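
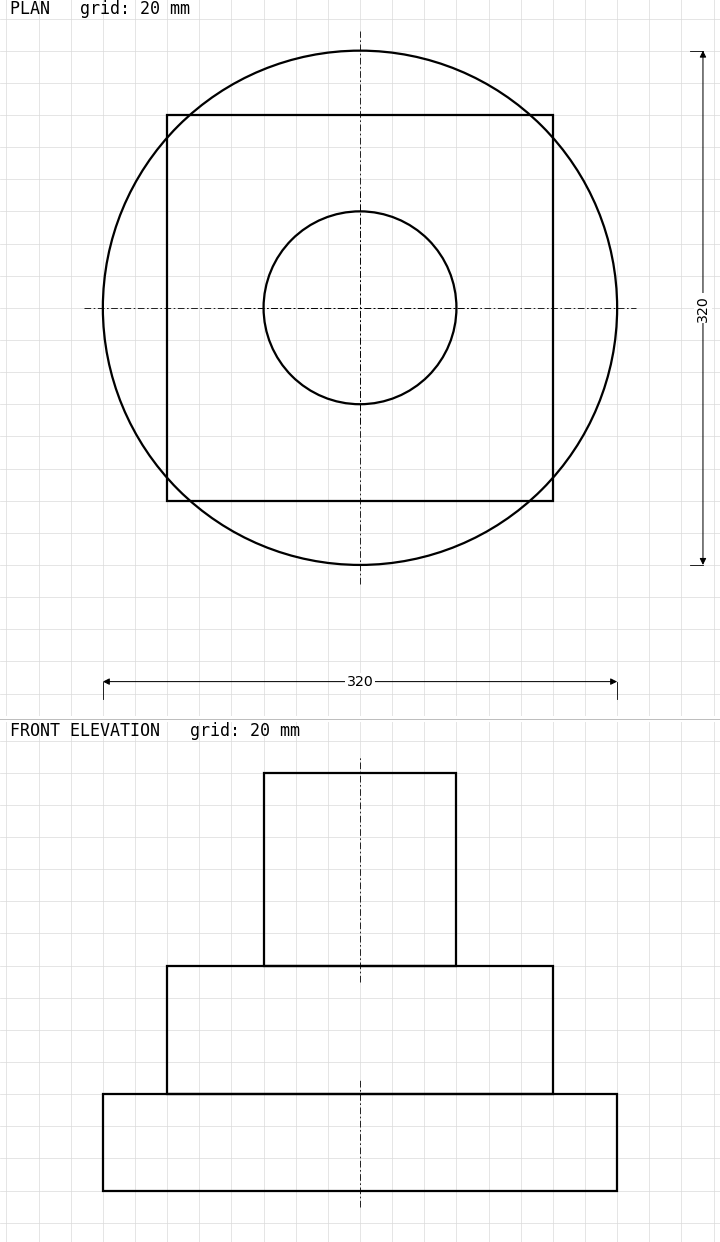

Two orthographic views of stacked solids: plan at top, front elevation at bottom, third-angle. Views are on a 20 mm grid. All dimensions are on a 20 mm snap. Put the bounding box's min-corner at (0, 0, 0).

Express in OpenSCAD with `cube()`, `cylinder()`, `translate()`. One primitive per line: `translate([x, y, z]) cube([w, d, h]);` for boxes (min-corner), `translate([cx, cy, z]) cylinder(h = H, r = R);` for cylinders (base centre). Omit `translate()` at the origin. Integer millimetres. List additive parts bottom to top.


translate([160, 160, 0]) cylinder(h = 60, r = 160);
translate([40, 40, 60]) cube([240, 240, 80]);
translate([160, 160, 140]) cylinder(h = 120, r = 60);


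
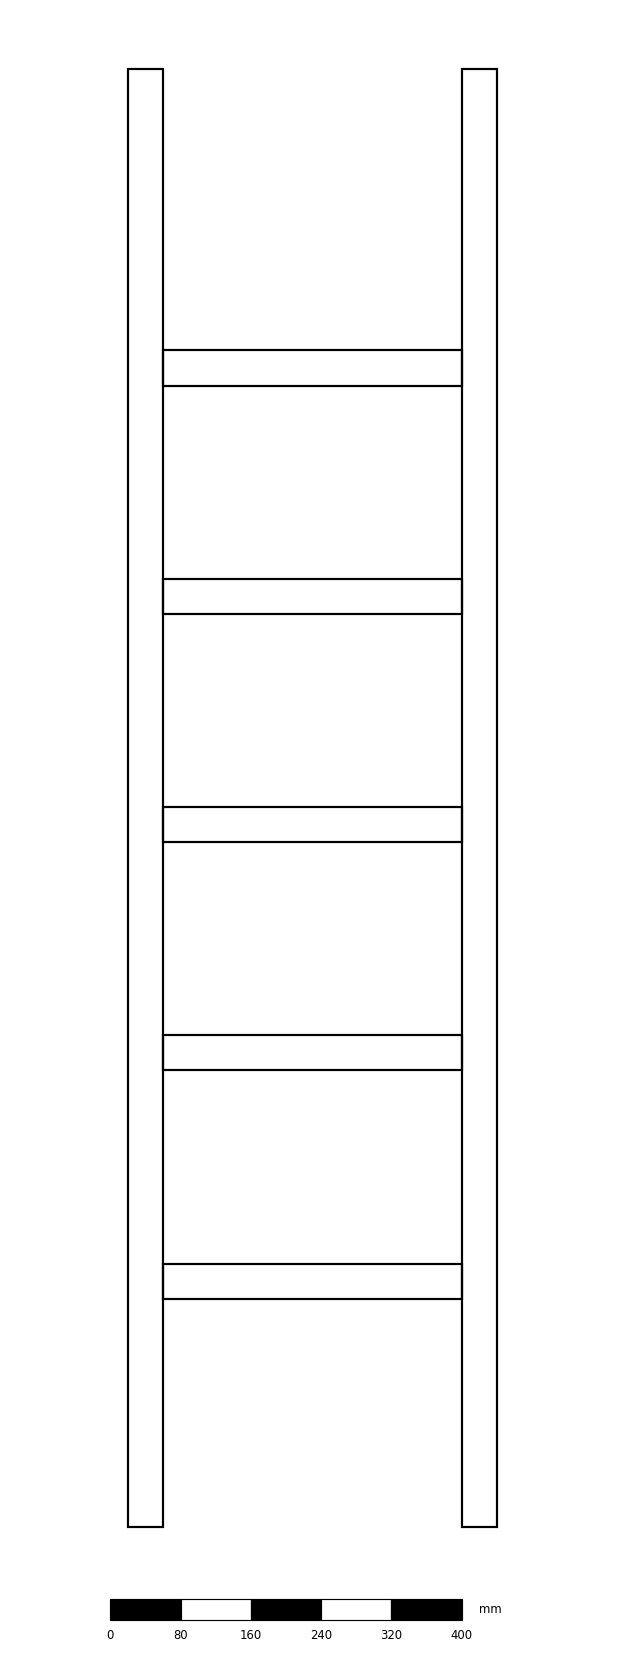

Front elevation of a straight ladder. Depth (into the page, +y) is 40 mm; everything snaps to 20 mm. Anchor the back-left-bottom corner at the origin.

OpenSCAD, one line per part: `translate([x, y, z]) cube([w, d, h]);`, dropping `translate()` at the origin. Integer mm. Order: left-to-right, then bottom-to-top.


cube([40, 40, 1660]);
translate([40, 0, 260]) cube([340, 40, 40]);
translate([40, 0, 520]) cube([340, 40, 40]);
translate([40, 0, 780]) cube([340, 40, 40]);
translate([40, 0, 1040]) cube([340, 40, 40]);
translate([40, 0, 1300]) cube([340, 40, 40]);
translate([380, 0, 0]) cube([40, 40, 1660]);


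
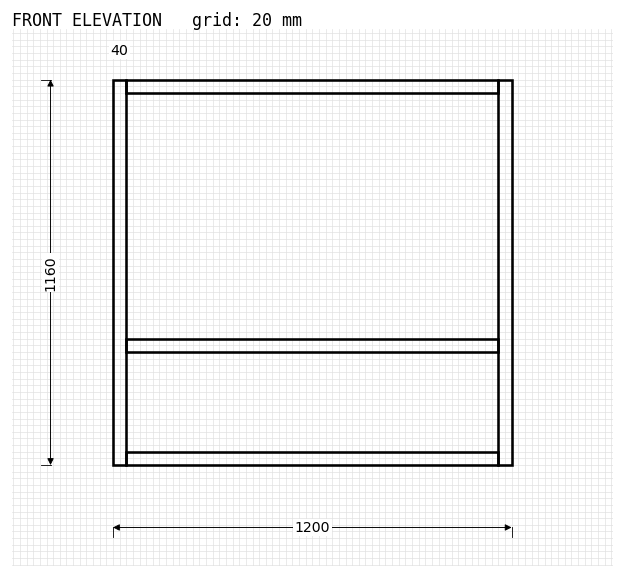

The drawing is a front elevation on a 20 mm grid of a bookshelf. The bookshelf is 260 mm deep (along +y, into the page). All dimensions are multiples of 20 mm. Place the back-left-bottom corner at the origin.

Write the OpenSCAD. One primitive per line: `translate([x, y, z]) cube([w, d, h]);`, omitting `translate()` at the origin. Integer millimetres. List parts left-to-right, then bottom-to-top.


cube([40, 260, 1160]);
translate([40, 0, 0]) cube([1120, 260, 40]);
translate([40, 0, 340]) cube([1120, 260, 40]);
translate([40, 0, 1120]) cube([1120, 260, 40]);
translate([1160, 0, 0]) cube([40, 260, 1160]);


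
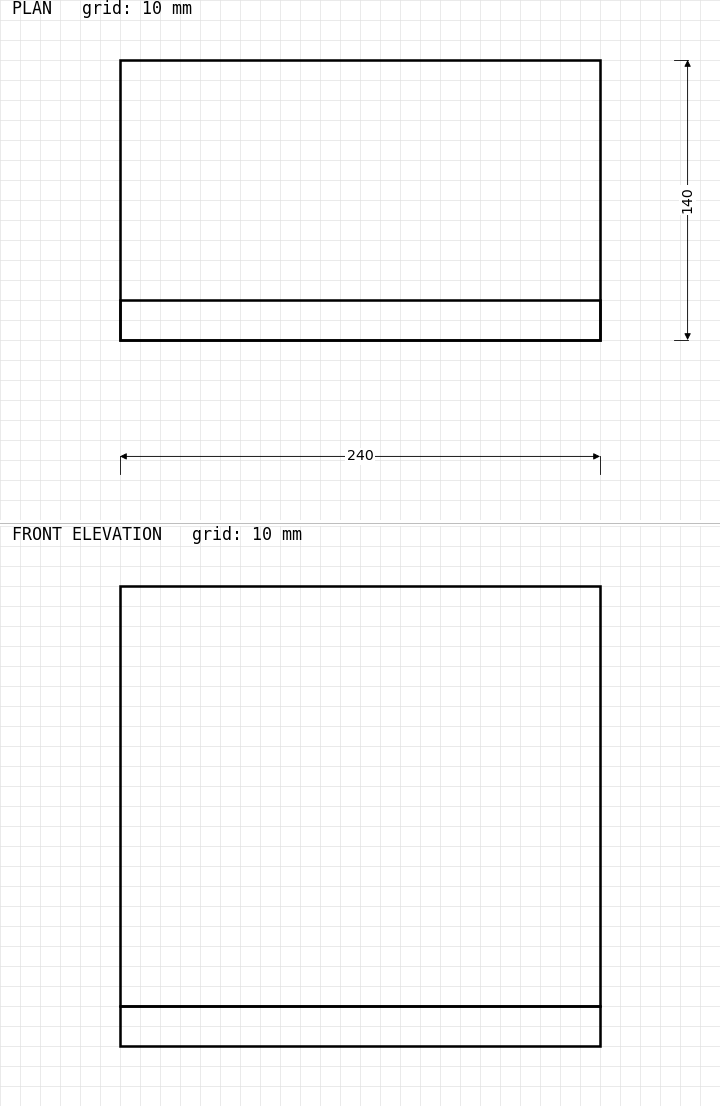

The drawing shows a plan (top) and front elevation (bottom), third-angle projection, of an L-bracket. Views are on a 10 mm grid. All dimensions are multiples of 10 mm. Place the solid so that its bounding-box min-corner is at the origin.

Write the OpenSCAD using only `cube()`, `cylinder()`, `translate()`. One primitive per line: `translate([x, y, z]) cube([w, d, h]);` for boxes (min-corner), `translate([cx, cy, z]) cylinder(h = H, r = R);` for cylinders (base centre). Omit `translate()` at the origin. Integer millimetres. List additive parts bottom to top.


cube([240, 140, 20]);
translate([0, 0, 20]) cube([240, 20, 210]);


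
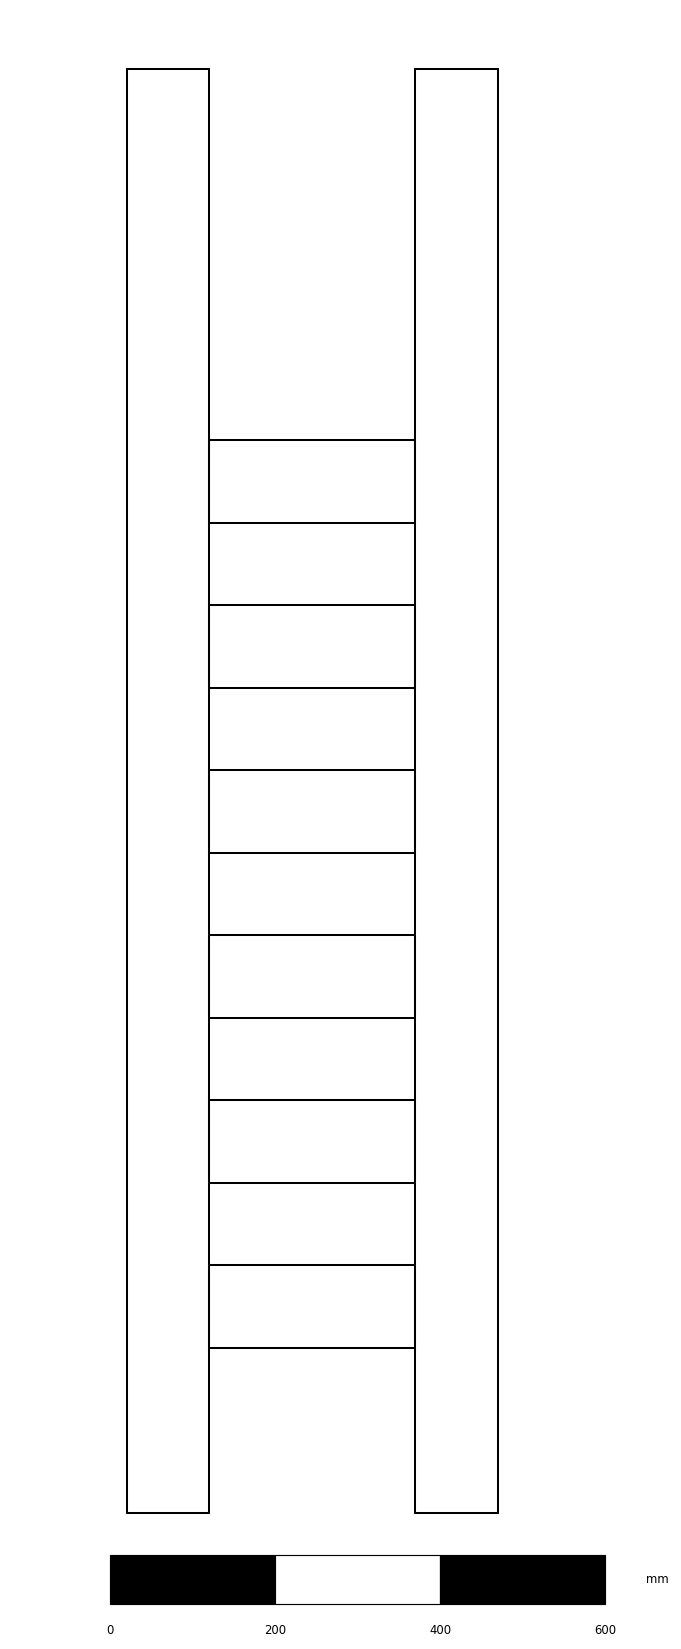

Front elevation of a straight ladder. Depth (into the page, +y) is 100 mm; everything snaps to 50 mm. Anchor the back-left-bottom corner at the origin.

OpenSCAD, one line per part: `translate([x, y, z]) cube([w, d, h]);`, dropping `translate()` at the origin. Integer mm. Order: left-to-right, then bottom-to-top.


cube([100, 100, 1750]);
translate([100, 0, 200]) cube([250, 100, 100]);
translate([100, 0, 400]) cube([250, 100, 100]);
translate([100, 0, 600]) cube([250, 100, 100]);
translate([100, 0, 800]) cube([250, 100, 100]);
translate([100, 0, 1000]) cube([250, 100, 100]);
translate([100, 0, 1200]) cube([250, 100, 100]);
translate([350, 0, 0]) cube([100, 100, 1750]);


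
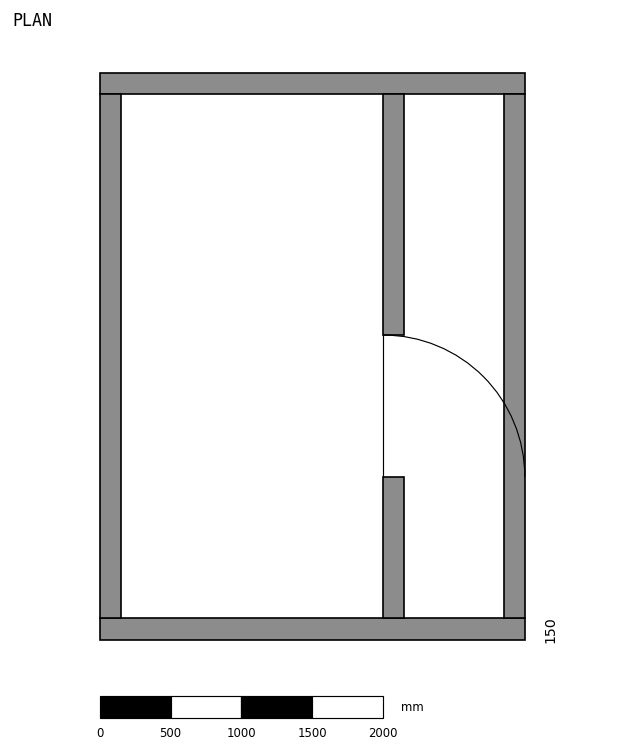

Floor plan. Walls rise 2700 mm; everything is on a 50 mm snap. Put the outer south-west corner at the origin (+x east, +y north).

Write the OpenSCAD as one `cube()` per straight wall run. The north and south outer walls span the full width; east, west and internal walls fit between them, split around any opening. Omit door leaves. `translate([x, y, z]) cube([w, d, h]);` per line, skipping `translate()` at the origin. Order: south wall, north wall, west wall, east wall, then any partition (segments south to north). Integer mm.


cube([3000, 150, 2700]);
translate([0, 3850, 0]) cube([3000, 150, 2700]);
translate([0, 150, 0]) cube([150, 3700, 2700]);
translate([2850, 150, 0]) cube([150, 3700, 2700]);
translate([2000, 150, 0]) cube([150, 1000, 2700]);
translate([2000, 2150, 0]) cube([150, 1700, 2700]);


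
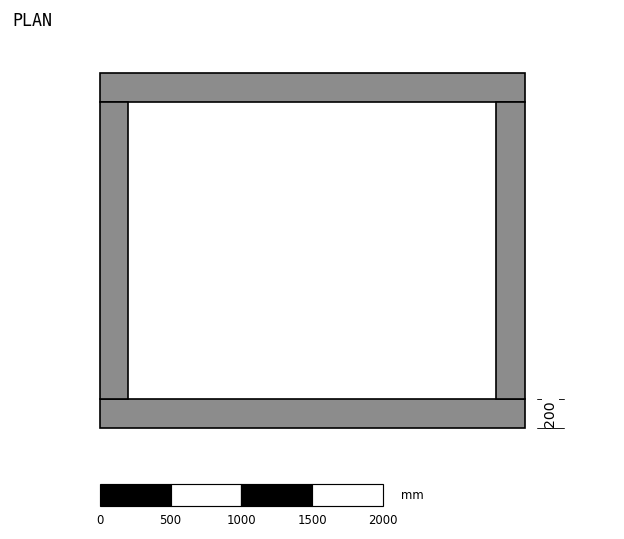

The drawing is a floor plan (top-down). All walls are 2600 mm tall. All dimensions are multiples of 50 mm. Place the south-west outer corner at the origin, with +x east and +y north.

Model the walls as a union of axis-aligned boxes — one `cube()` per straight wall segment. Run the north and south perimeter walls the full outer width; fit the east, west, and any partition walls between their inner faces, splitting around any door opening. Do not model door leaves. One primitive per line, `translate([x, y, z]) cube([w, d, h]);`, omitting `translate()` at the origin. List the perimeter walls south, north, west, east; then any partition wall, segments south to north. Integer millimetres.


cube([3000, 200, 2600]);
translate([0, 2300, 0]) cube([3000, 200, 2600]);
translate([0, 200, 0]) cube([200, 2100, 2600]);
translate([2800, 200, 0]) cube([200, 2100, 2600]);


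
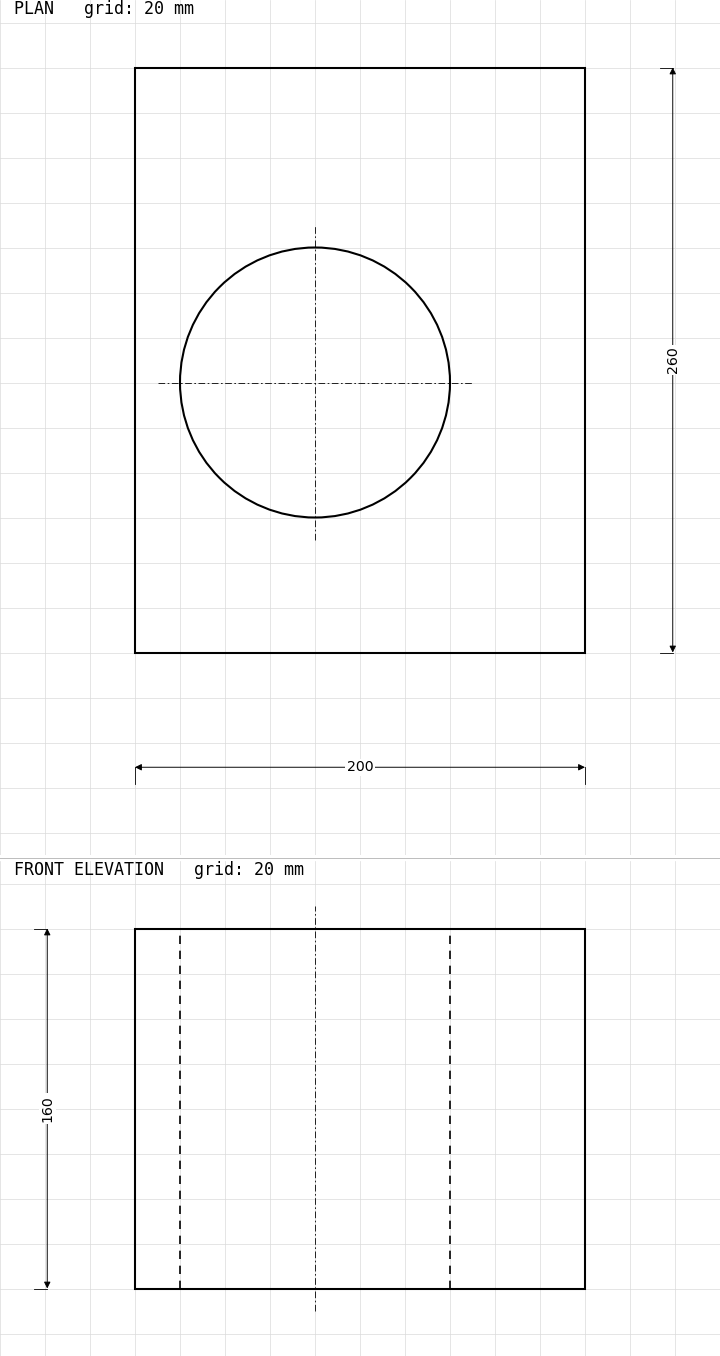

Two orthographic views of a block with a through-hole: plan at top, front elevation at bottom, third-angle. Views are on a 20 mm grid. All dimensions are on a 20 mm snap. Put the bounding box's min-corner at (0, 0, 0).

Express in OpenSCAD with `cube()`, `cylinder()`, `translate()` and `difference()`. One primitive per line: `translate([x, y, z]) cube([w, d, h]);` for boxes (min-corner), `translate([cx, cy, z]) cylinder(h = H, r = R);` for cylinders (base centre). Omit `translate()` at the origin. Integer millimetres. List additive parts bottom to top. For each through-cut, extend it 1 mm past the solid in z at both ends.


difference() {
  cube([200, 260, 160]);
  translate([80, 120, -1]) cylinder(h = 162, r = 60);
}


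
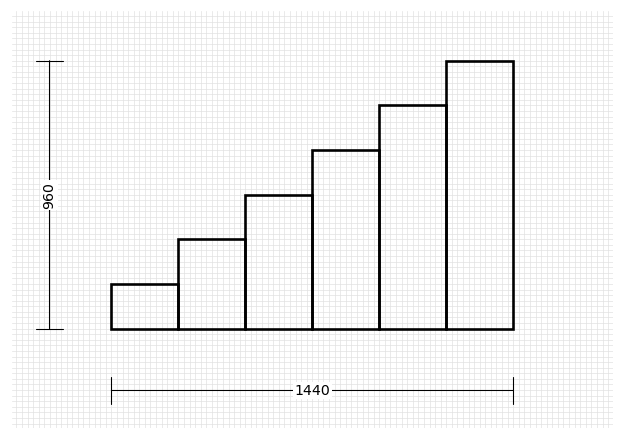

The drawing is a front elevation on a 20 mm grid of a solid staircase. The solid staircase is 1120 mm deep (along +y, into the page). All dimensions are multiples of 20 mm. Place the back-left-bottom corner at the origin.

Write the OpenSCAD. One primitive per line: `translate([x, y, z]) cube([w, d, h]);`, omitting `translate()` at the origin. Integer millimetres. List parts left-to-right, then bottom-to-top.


cube([240, 1120, 160]);
translate([240, 0, 0]) cube([240, 1120, 320]);
translate([480, 0, 0]) cube([240, 1120, 480]);
translate([720, 0, 0]) cube([240, 1120, 640]);
translate([960, 0, 0]) cube([240, 1120, 800]);
translate([1200, 0, 0]) cube([240, 1120, 960]);


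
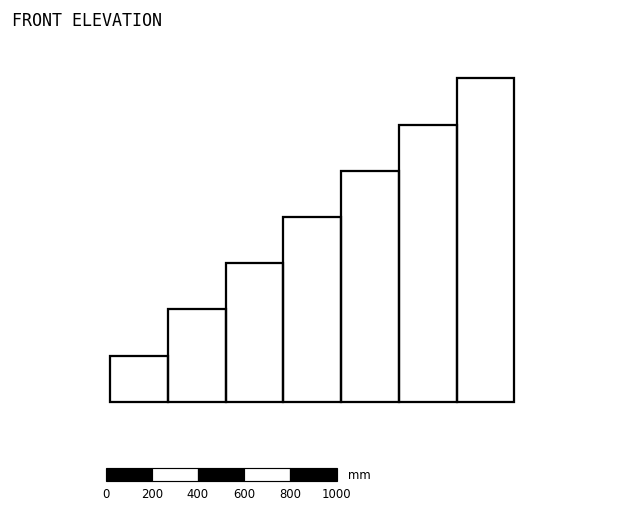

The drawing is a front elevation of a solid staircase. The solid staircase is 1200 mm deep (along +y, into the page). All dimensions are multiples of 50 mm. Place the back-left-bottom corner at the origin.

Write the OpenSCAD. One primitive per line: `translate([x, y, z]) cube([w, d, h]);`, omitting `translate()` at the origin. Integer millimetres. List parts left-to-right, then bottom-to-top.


cube([250, 1200, 200]);
translate([250, 0, 0]) cube([250, 1200, 400]);
translate([500, 0, 0]) cube([250, 1200, 600]);
translate([750, 0, 0]) cube([250, 1200, 800]);
translate([1000, 0, 0]) cube([250, 1200, 1000]);
translate([1250, 0, 0]) cube([250, 1200, 1200]);
translate([1500, 0, 0]) cube([250, 1200, 1400]);


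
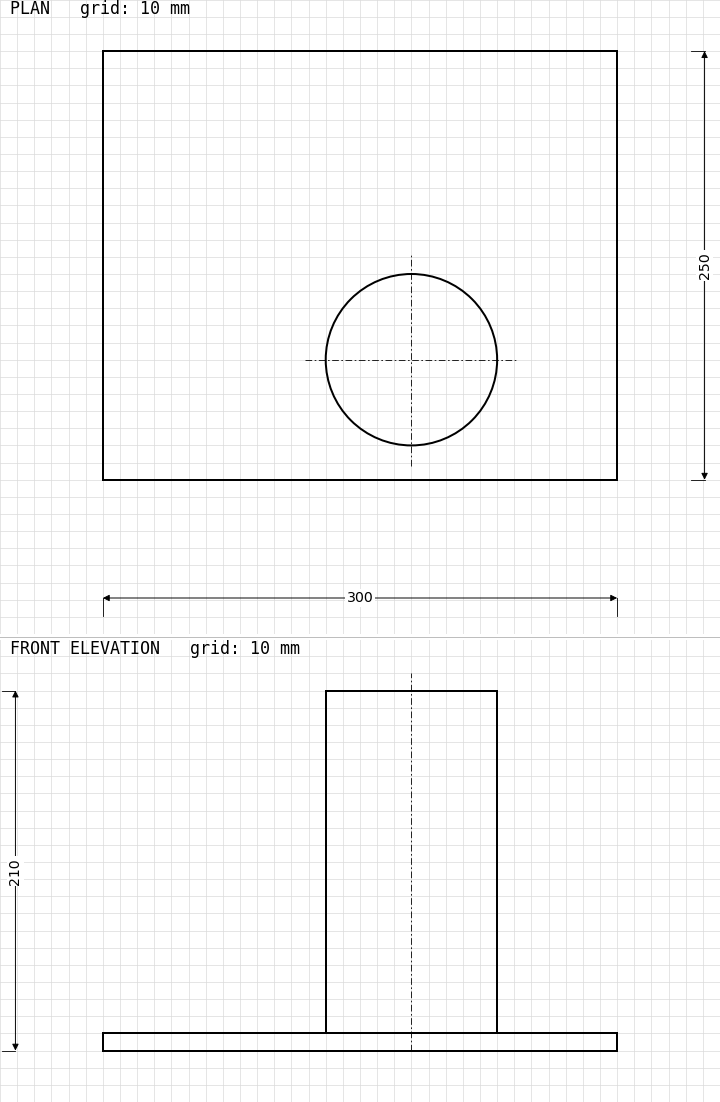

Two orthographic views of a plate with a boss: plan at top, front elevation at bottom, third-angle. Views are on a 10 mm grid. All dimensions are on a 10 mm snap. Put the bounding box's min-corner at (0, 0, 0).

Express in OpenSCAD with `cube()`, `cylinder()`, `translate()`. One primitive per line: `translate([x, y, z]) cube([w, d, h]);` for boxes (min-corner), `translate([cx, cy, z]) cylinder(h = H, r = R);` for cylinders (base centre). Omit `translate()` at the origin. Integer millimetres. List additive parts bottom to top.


cube([300, 250, 10]);
translate([180, 70, 10]) cylinder(h = 200, r = 50);


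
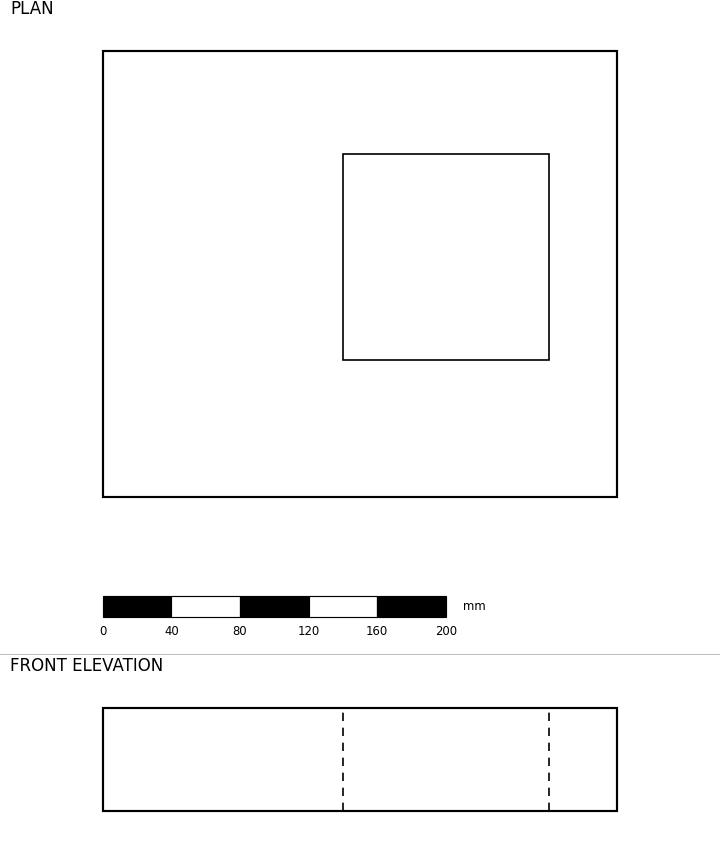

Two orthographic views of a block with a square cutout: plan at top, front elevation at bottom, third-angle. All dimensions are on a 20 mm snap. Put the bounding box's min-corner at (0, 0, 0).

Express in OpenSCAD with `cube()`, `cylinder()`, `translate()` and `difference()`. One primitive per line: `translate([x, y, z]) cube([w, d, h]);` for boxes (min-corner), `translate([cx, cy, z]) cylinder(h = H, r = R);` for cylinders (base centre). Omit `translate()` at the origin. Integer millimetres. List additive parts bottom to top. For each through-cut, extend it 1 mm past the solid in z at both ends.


difference() {
  cube([300, 260, 60]);
  translate([140, 80, -1]) cube([120, 120, 62]);
}


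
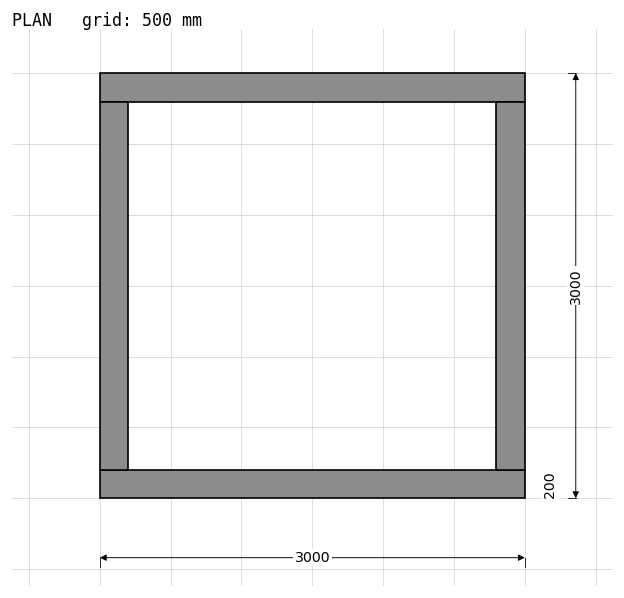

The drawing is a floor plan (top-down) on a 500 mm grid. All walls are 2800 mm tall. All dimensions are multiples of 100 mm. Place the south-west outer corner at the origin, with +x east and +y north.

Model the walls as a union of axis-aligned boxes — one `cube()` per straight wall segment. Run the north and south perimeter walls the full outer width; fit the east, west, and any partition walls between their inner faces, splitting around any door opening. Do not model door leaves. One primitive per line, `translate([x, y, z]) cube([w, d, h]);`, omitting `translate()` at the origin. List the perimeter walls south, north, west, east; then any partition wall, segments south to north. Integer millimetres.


cube([3000, 200, 2800]);
translate([0, 2800, 0]) cube([3000, 200, 2800]);
translate([0, 200, 0]) cube([200, 2600, 2800]);
translate([2800, 200, 0]) cube([200, 2600, 2800]);


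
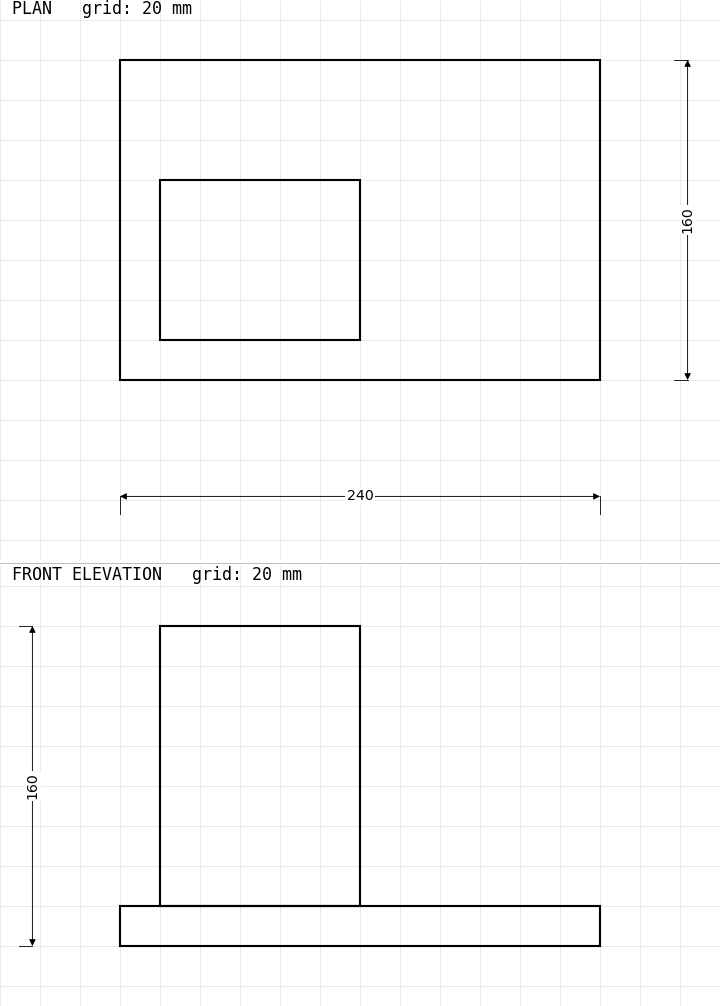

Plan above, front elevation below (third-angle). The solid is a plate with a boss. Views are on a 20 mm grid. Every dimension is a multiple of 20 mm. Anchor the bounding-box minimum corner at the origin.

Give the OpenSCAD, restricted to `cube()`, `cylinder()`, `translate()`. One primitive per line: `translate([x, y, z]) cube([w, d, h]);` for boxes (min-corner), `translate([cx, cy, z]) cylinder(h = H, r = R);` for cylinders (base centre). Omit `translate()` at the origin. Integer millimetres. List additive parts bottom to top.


cube([240, 160, 20]);
translate([20, 20, 20]) cube([100, 80, 140]);


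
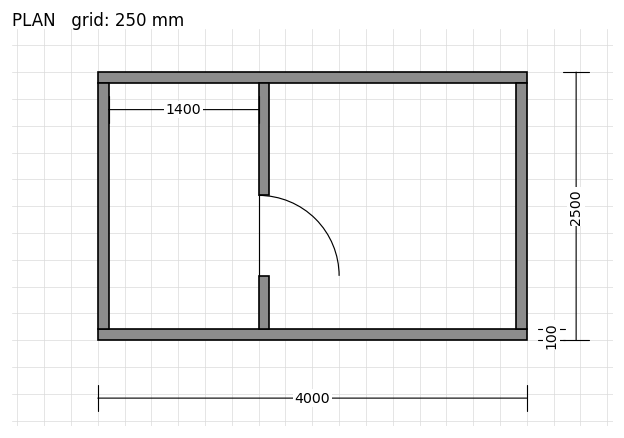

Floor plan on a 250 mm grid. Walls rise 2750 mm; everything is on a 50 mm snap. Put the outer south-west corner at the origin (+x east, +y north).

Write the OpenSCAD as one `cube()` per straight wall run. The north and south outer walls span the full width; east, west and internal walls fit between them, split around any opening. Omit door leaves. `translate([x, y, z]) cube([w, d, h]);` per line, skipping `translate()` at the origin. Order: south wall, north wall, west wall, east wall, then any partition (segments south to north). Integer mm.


cube([4000, 100, 2750]);
translate([0, 2400, 0]) cube([4000, 100, 2750]);
translate([0, 100, 0]) cube([100, 2300, 2750]);
translate([3900, 100, 0]) cube([100, 2300, 2750]);
translate([1500, 100, 0]) cube([100, 500, 2750]);
translate([1500, 1350, 0]) cube([100, 1050, 2750]);


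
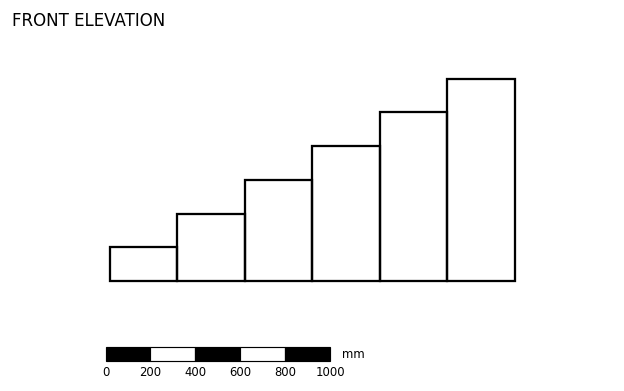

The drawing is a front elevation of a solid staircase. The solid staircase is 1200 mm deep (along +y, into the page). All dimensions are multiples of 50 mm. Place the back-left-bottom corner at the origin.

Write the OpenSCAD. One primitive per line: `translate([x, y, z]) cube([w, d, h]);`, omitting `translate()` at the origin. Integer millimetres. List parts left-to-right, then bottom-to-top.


cube([300, 1200, 150]);
translate([300, 0, 0]) cube([300, 1200, 300]);
translate([600, 0, 0]) cube([300, 1200, 450]);
translate([900, 0, 0]) cube([300, 1200, 600]);
translate([1200, 0, 0]) cube([300, 1200, 750]);
translate([1500, 0, 0]) cube([300, 1200, 900]);


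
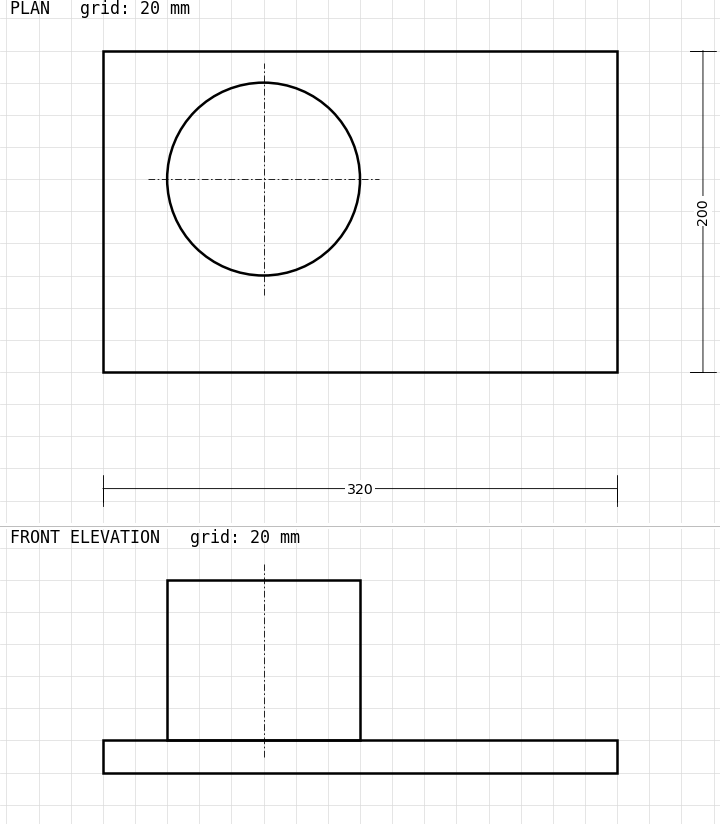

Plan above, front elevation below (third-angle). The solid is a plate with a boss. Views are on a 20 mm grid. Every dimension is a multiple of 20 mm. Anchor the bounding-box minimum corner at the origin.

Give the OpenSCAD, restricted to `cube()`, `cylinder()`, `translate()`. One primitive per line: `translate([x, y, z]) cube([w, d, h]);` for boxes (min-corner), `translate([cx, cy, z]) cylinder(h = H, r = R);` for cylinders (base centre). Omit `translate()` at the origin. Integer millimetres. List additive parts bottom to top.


cube([320, 200, 20]);
translate([100, 120, 20]) cylinder(h = 100, r = 60);


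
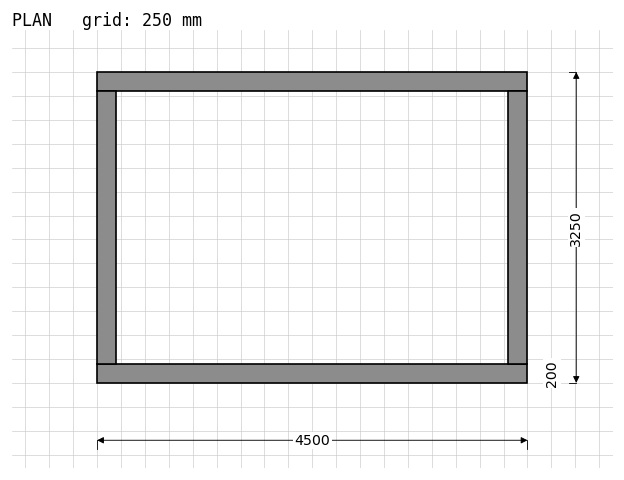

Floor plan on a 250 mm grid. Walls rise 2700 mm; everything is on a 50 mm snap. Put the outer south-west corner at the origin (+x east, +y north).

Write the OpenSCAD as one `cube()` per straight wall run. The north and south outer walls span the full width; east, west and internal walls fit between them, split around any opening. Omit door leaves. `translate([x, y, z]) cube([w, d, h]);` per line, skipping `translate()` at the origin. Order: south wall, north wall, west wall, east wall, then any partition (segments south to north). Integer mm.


cube([4500, 200, 2700]);
translate([0, 3050, 0]) cube([4500, 200, 2700]);
translate([0, 200, 0]) cube([200, 2850, 2700]);
translate([4300, 200, 0]) cube([200, 2850, 2700]);


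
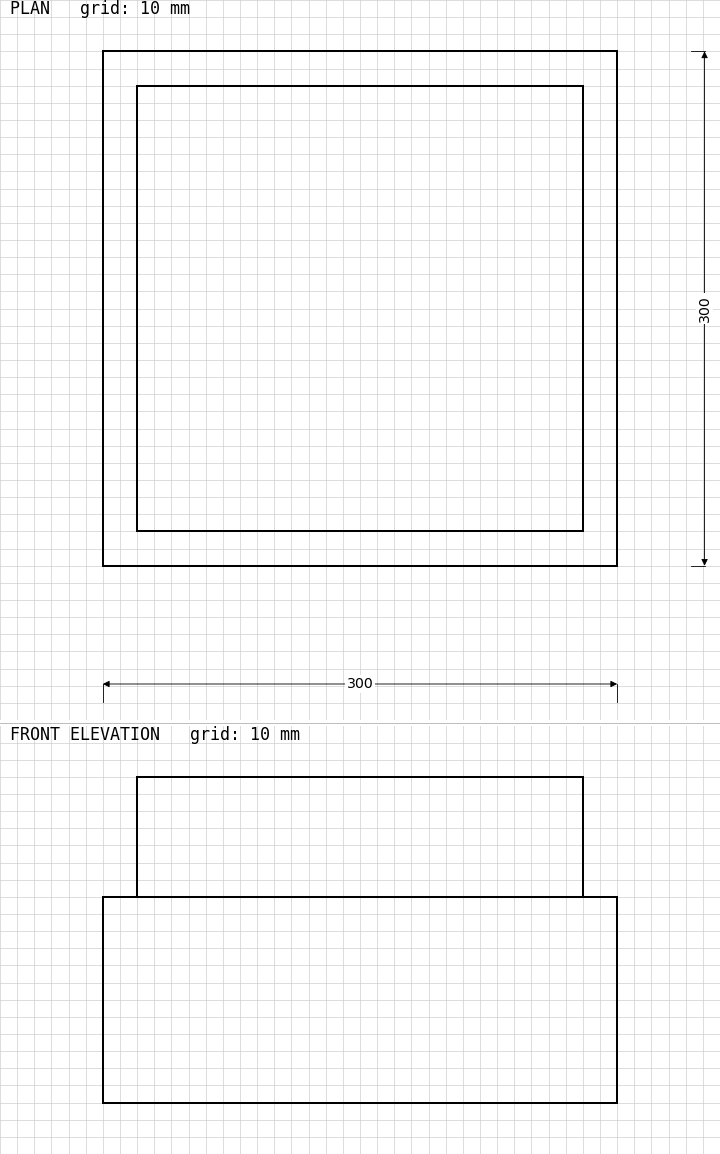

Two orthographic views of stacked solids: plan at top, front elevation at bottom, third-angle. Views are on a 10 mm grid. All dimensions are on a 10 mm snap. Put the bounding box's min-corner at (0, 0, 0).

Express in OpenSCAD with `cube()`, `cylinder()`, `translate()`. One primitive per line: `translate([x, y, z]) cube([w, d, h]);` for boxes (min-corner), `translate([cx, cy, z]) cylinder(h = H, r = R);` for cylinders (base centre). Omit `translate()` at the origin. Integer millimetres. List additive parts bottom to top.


cube([300, 300, 120]);
translate([20, 20, 120]) cube([260, 260, 70]);


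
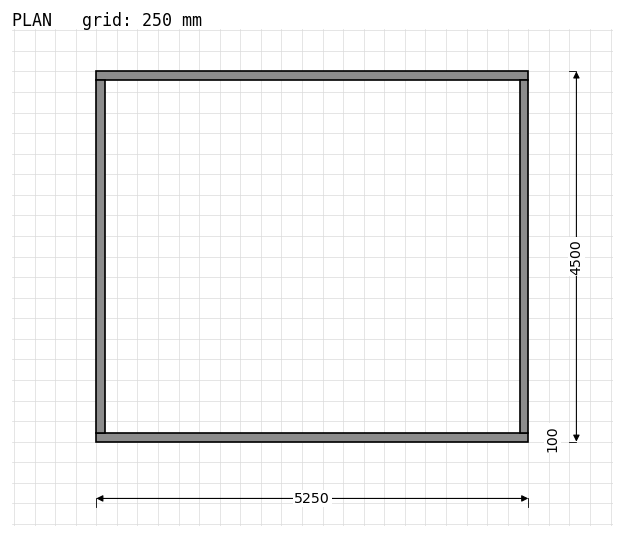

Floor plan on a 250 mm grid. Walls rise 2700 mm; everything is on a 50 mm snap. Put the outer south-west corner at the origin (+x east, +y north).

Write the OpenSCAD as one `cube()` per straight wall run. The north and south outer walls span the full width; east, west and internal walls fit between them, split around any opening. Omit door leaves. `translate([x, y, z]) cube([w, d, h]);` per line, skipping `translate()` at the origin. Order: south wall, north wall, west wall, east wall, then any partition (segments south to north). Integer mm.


cube([5250, 100, 2700]);
translate([0, 4400, 0]) cube([5250, 100, 2700]);
translate([0, 100, 0]) cube([100, 4300, 2700]);
translate([5150, 100, 0]) cube([100, 4300, 2700]);


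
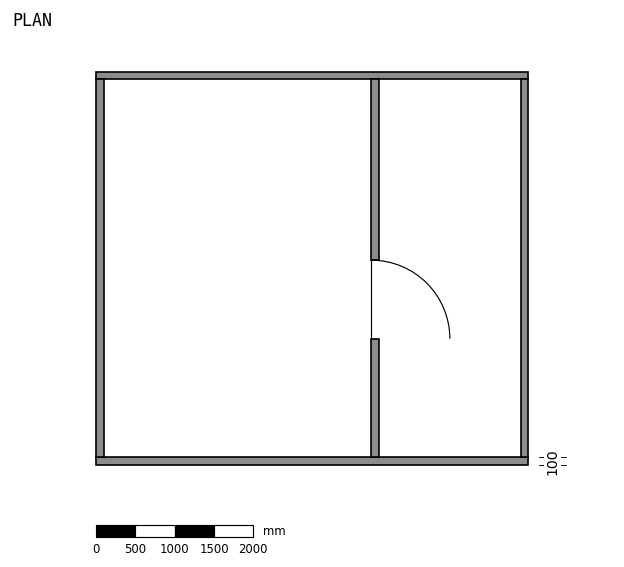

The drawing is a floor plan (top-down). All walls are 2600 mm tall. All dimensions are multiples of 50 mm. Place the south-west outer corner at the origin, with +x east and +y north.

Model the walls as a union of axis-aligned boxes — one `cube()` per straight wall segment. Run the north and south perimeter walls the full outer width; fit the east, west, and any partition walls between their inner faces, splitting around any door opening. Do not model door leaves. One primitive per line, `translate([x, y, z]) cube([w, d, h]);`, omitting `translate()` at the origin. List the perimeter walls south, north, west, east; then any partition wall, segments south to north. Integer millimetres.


cube([5500, 100, 2600]);
translate([0, 4900, 0]) cube([5500, 100, 2600]);
translate([0, 100, 0]) cube([100, 4800, 2600]);
translate([5400, 100, 0]) cube([100, 4800, 2600]);
translate([3500, 100, 0]) cube([100, 1500, 2600]);
translate([3500, 2600, 0]) cube([100, 2300, 2600]);


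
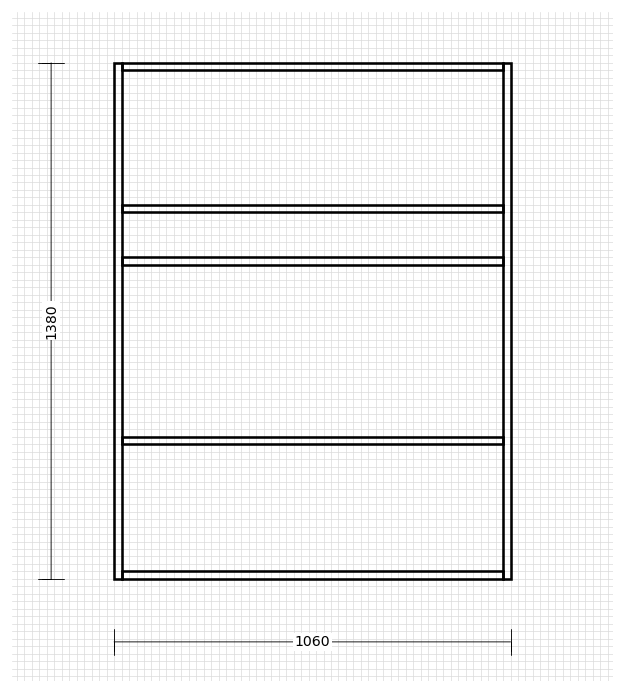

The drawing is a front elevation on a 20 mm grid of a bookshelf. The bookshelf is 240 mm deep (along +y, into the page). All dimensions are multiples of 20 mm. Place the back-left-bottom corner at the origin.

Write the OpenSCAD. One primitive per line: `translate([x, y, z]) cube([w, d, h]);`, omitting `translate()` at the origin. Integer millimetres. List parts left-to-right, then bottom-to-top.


cube([20, 240, 1380]);
translate([20, 0, 0]) cube([1020, 240, 20]);
translate([20, 0, 360]) cube([1020, 240, 20]);
translate([20, 0, 840]) cube([1020, 240, 20]);
translate([20, 0, 980]) cube([1020, 240, 20]);
translate([20, 0, 1360]) cube([1020, 240, 20]);
translate([1040, 0, 0]) cube([20, 240, 1380]);


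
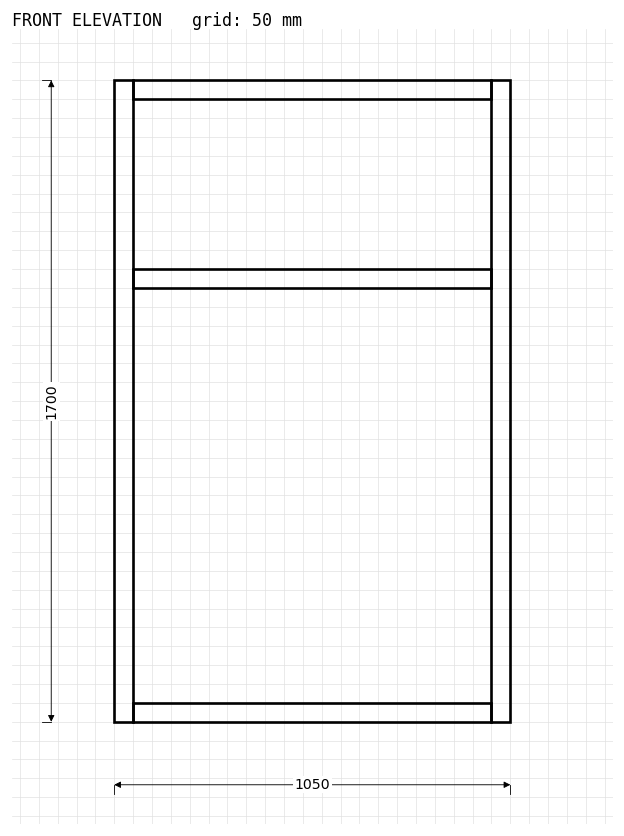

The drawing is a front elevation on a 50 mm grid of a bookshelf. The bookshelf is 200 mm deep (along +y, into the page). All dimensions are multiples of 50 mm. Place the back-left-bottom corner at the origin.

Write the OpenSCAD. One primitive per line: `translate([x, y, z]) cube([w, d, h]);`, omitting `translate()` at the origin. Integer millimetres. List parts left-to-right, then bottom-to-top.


cube([50, 200, 1700]);
translate([50, 0, 0]) cube([950, 200, 50]);
translate([50, 0, 1150]) cube([950, 200, 50]);
translate([50, 0, 1650]) cube([950, 200, 50]);
translate([1000, 0, 0]) cube([50, 200, 1700]);


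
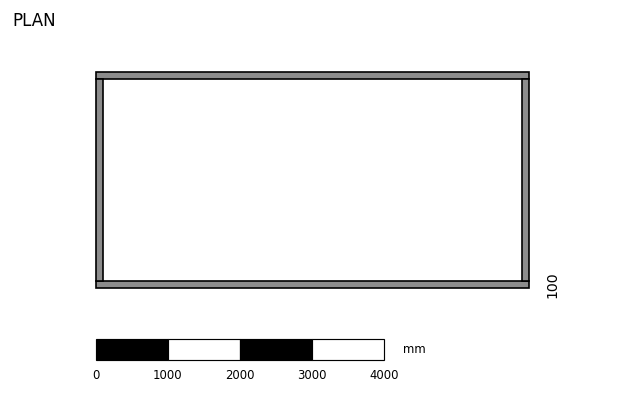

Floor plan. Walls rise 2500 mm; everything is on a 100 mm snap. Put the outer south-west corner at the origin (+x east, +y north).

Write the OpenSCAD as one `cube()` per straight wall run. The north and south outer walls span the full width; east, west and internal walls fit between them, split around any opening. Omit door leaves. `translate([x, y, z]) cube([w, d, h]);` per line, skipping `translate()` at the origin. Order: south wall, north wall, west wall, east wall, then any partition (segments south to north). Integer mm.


cube([6000, 100, 2500]);
translate([0, 2900, 0]) cube([6000, 100, 2500]);
translate([0, 100, 0]) cube([100, 2800, 2500]);
translate([5900, 100, 0]) cube([100, 2800, 2500]);


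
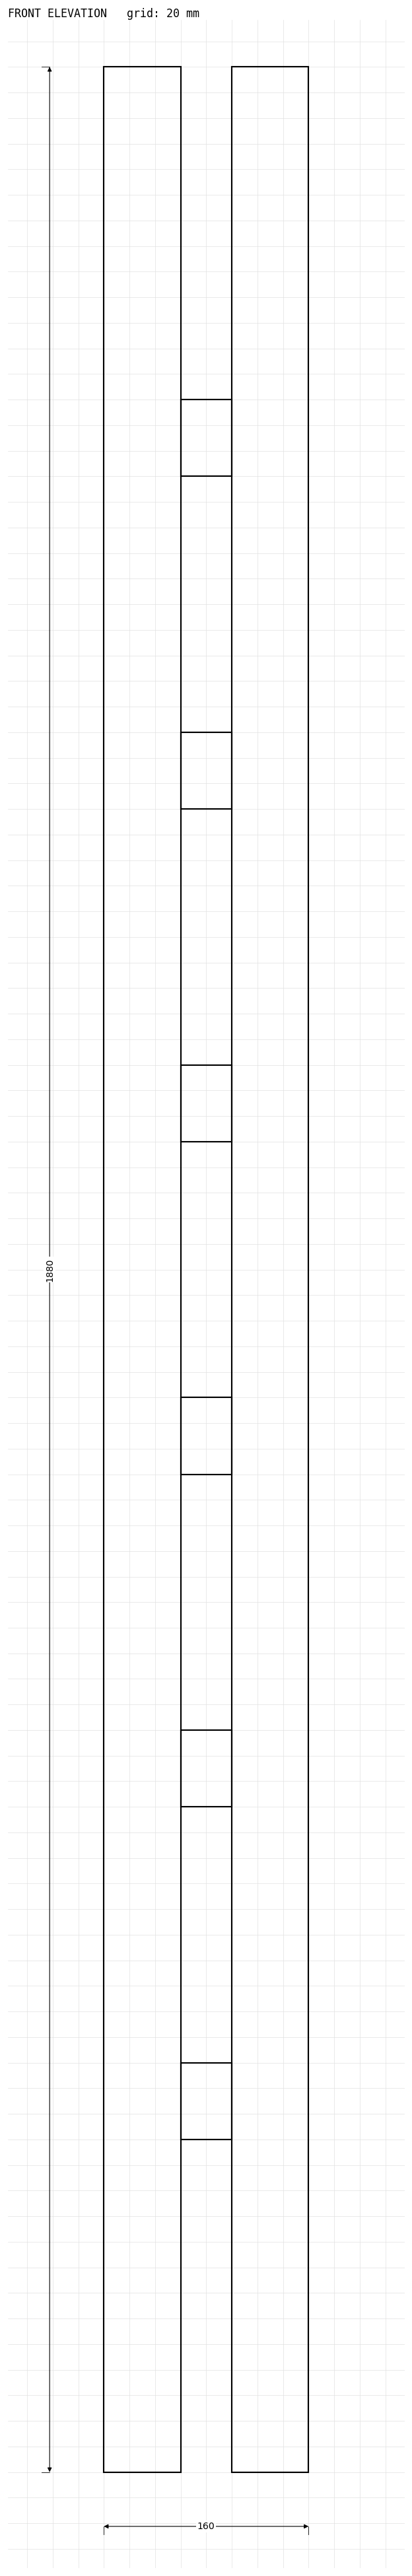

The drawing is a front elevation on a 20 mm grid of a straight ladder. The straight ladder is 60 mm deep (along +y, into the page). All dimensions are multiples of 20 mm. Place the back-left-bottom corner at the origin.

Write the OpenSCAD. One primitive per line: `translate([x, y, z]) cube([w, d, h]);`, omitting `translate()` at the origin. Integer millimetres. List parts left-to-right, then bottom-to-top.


cube([60, 60, 1880]);
translate([60, 0, 260]) cube([40, 60, 60]);
translate([60, 0, 520]) cube([40, 60, 60]);
translate([60, 0, 780]) cube([40, 60, 60]);
translate([60, 0, 1040]) cube([40, 60, 60]);
translate([60, 0, 1300]) cube([40, 60, 60]);
translate([60, 0, 1560]) cube([40, 60, 60]);
translate([100, 0, 0]) cube([60, 60, 1880]);


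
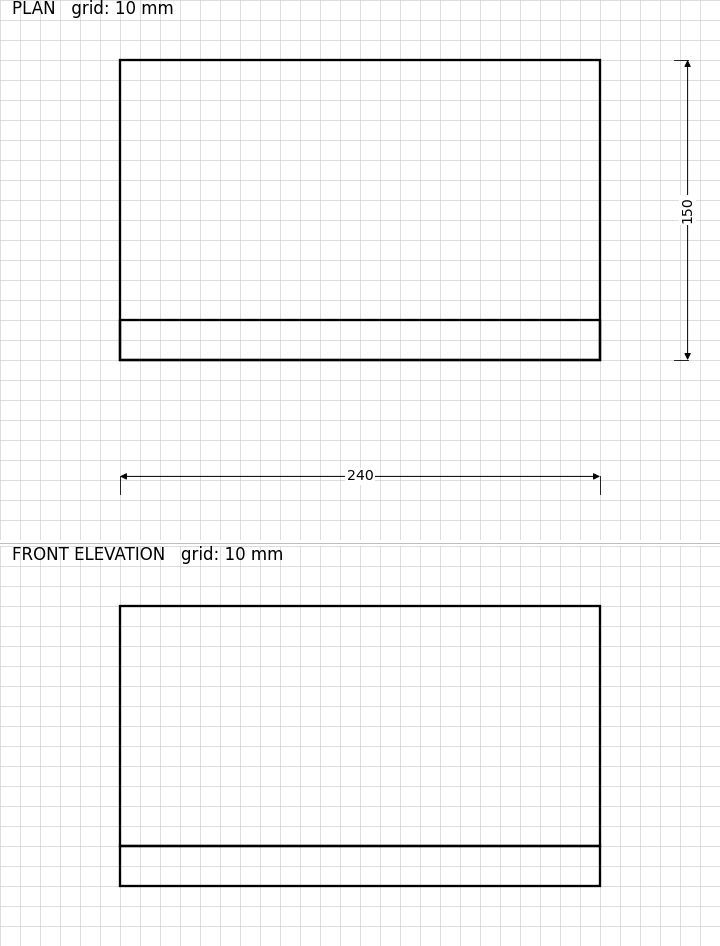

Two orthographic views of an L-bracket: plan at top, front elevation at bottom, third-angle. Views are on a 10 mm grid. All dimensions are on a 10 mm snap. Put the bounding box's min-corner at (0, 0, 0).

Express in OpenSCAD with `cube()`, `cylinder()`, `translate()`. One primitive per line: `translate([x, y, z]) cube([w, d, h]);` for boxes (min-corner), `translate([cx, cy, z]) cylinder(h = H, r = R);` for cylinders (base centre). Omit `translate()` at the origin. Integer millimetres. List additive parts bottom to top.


cube([240, 150, 20]);
translate([0, 0, 20]) cube([240, 20, 120]);


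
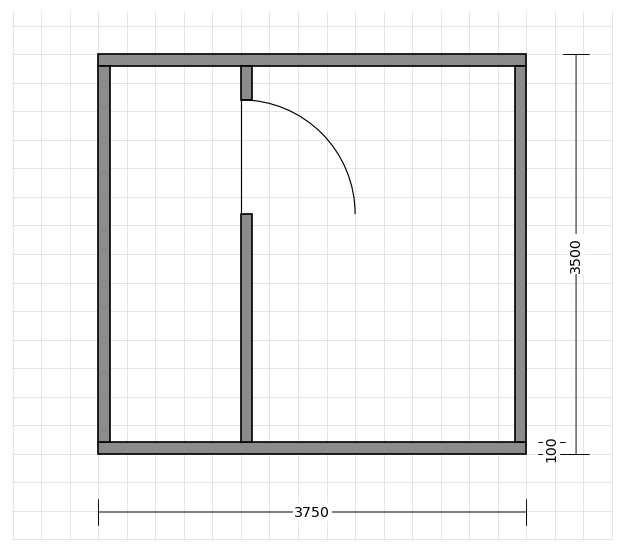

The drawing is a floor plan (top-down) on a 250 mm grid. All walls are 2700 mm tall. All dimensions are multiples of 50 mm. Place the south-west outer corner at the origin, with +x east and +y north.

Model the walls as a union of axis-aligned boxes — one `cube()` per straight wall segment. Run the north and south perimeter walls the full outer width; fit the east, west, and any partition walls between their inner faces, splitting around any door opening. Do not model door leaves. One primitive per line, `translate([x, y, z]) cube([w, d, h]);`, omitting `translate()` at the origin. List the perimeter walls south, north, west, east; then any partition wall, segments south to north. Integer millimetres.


cube([3750, 100, 2700]);
translate([0, 3400, 0]) cube([3750, 100, 2700]);
translate([0, 100, 0]) cube([100, 3300, 2700]);
translate([3650, 100, 0]) cube([100, 3300, 2700]);
translate([1250, 100, 0]) cube([100, 2000, 2700]);
translate([1250, 3100, 0]) cube([100, 300, 2700]);


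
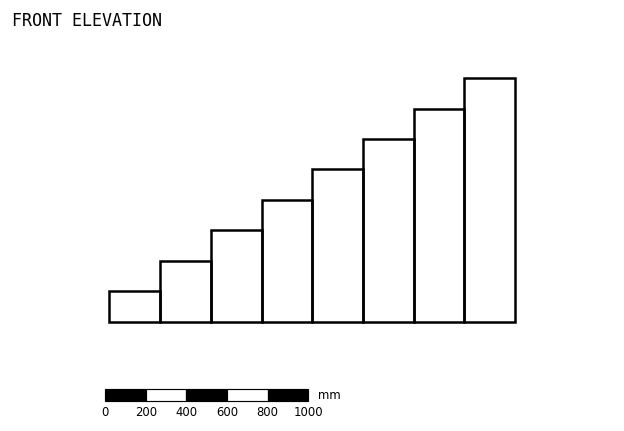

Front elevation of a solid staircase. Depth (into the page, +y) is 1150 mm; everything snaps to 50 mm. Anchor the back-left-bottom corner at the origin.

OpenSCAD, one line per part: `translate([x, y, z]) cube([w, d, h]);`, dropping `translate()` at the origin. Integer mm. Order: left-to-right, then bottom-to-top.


cube([250, 1150, 150]);
translate([250, 0, 0]) cube([250, 1150, 300]);
translate([500, 0, 0]) cube([250, 1150, 450]);
translate([750, 0, 0]) cube([250, 1150, 600]);
translate([1000, 0, 0]) cube([250, 1150, 750]);
translate([1250, 0, 0]) cube([250, 1150, 900]);
translate([1500, 0, 0]) cube([250, 1150, 1050]);
translate([1750, 0, 0]) cube([250, 1150, 1200]);


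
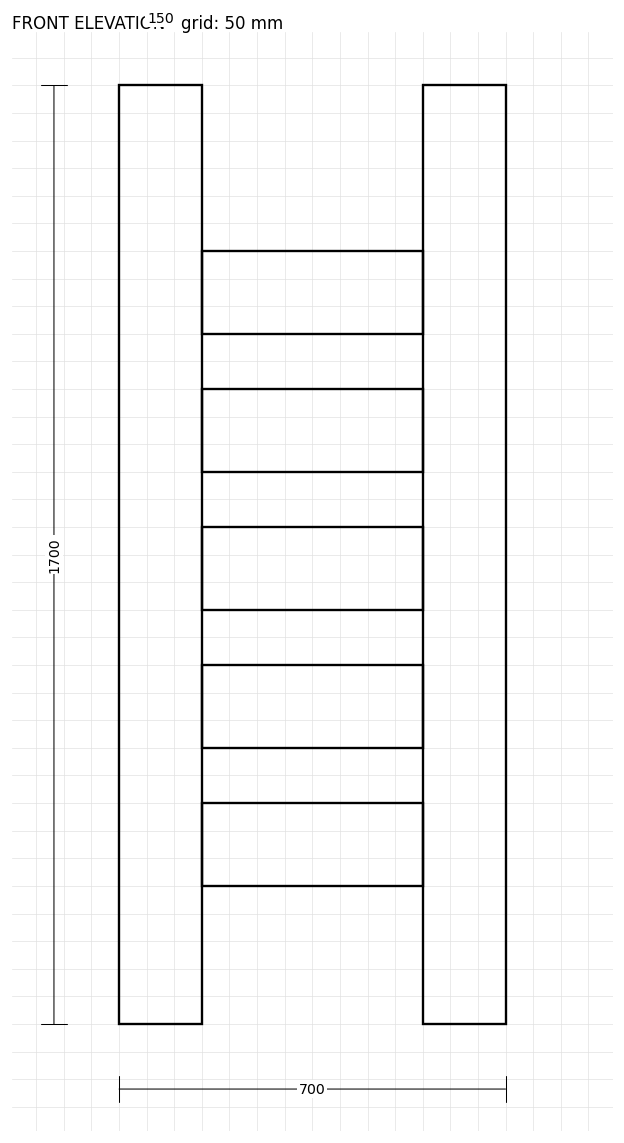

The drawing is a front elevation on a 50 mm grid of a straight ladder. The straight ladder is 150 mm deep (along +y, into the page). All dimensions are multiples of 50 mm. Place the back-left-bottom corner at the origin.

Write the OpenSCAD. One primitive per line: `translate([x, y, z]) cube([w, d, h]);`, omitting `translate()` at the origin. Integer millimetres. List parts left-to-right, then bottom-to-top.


cube([150, 150, 1700]);
translate([150, 0, 250]) cube([400, 150, 150]);
translate([150, 0, 500]) cube([400, 150, 150]);
translate([150, 0, 750]) cube([400, 150, 150]);
translate([150, 0, 1000]) cube([400, 150, 150]);
translate([150, 0, 1250]) cube([400, 150, 150]);
translate([550, 0, 0]) cube([150, 150, 1700]);


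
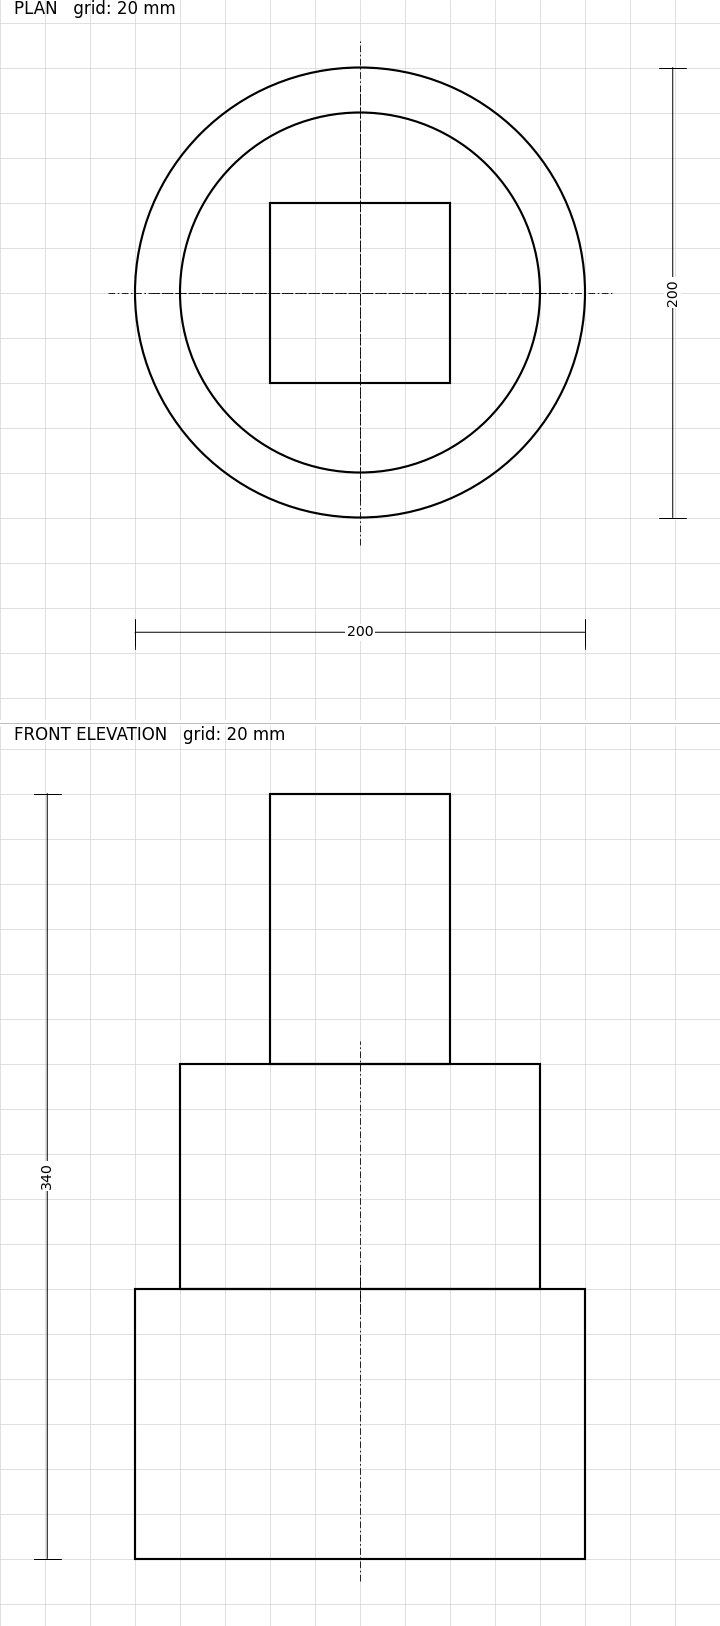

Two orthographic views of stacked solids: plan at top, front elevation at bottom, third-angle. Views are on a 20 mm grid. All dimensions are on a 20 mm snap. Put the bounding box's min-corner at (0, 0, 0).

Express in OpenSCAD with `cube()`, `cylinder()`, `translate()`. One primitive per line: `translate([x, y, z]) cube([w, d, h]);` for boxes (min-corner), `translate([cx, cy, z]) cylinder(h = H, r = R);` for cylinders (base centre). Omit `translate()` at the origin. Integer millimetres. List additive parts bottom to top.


translate([100, 100, 0]) cylinder(h = 120, r = 100);
translate([100, 100, 120]) cylinder(h = 100, r = 80);
translate([60, 60, 220]) cube([80, 80, 120]);


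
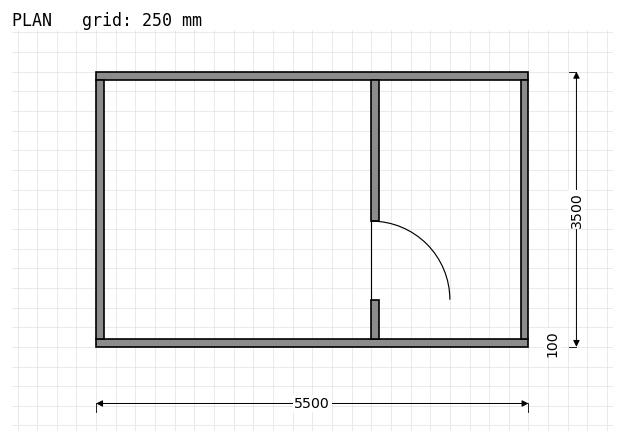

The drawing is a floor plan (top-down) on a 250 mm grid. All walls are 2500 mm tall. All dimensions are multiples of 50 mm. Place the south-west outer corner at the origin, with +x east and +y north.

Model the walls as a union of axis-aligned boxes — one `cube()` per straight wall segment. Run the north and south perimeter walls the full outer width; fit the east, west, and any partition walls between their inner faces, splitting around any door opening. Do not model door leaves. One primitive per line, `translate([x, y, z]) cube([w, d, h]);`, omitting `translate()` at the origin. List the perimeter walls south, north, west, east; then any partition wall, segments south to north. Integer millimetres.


cube([5500, 100, 2500]);
translate([0, 3400, 0]) cube([5500, 100, 2500]);
translate([0, 100, 0]) cube([100, 3300, 2500]);
translate([5400, 100, 0]) cube([100, 3300, 2500]);
translate([3500, 100, 0]) cube([100, 500, 2500]);
translate([3500, 1600, 0]) cube([100, 1800, 2500]);


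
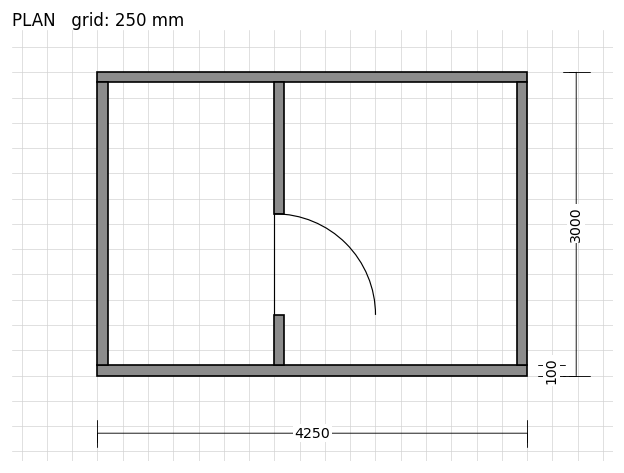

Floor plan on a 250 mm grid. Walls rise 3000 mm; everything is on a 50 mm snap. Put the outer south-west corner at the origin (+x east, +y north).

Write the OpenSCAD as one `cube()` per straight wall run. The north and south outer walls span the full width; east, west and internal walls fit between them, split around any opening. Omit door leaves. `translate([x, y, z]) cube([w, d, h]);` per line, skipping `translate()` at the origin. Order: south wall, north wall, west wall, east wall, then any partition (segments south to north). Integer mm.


cube([4250, 100, 3000]);
translate([0, 2900, 0]) cube([4250, 100, 3000]);
translate([0, 100, 0]) cube([100, 2800, 3000]);
translate([4150, 100, 0]) cube([100, 2800, 3000]);
translate([1750, 100, 0]) cube([100, 500, 3000]);
translate([1750, 1600, 0]) cube([100, 1300, 3000]);


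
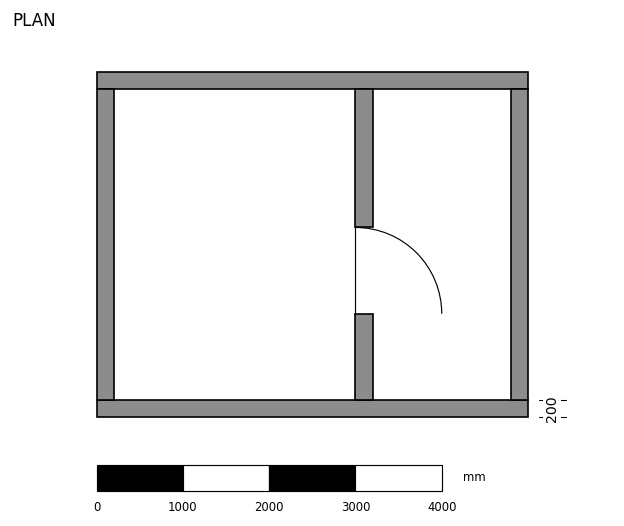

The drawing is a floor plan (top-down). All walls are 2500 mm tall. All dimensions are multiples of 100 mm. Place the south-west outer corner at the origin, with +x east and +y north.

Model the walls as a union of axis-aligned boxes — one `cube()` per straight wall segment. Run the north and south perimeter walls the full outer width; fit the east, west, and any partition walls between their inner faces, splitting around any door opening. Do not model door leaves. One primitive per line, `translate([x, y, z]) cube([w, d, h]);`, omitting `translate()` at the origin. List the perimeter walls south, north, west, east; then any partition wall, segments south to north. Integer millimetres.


cube([5000, 200, 2500]);
translate([0, 3800, 0]) cube([5000, 200, 2500]);
translate([0, 200, 0]) cube([200, 3600, 2500]);
translate([4800, 200, 0]) cube([200, 3600, 2500]);
translate([3000, 200, 0]) cube([200, 1000, 2500]);
translate([3000, 2200, 0]) cube([200, 1600, 2500]);


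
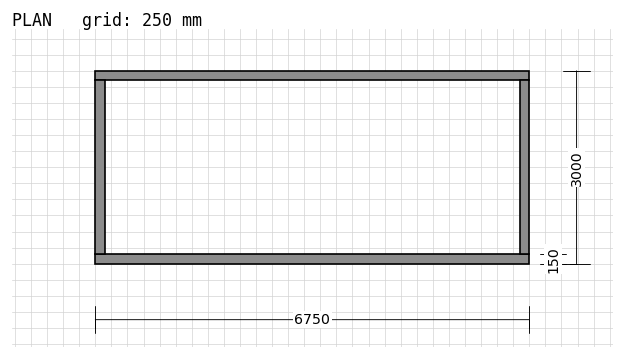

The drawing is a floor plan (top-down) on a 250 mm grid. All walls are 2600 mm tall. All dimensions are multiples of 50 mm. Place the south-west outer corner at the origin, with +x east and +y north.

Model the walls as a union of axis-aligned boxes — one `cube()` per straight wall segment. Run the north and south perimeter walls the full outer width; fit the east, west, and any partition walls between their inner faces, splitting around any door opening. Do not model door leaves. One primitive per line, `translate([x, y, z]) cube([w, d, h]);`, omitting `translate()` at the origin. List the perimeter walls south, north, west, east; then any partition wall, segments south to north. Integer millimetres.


cube([6750, 150, 2600]);
translate([0, 2850, 0]) cube([6750, 150, 2600]);
translate([0, 150, 0]) cube([150, 2700, 2600]);
translate([6600, 150, 0]) cube([150, 2700, 2600]);


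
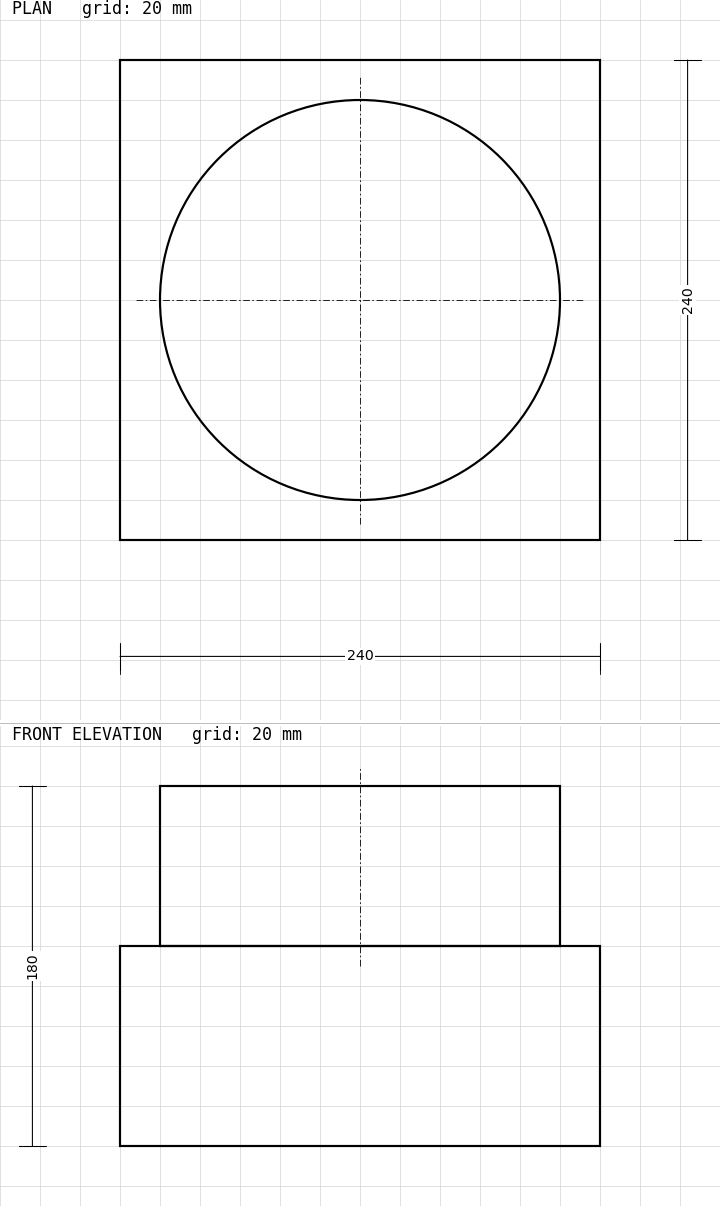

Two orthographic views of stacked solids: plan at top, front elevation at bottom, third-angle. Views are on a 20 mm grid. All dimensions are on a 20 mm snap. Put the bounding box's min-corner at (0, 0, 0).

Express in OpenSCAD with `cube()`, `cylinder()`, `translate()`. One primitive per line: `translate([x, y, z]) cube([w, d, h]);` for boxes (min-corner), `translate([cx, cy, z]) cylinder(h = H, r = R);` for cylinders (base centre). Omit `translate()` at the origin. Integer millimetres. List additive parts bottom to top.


cube([240, 240, 100]);
translate([120, 120, 100]) cylinder(h = 80, r = 100);


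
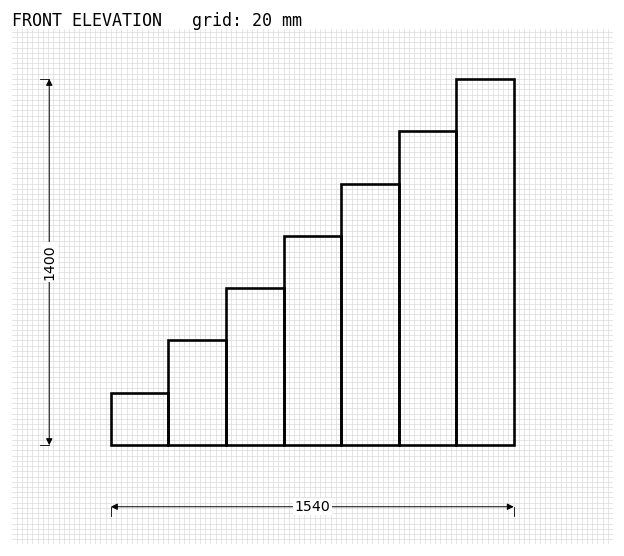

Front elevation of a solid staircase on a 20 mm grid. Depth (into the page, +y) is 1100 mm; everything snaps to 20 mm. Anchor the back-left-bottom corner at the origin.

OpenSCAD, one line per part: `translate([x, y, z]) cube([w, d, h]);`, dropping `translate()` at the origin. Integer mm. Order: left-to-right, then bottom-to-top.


cube([220, 1100, 200]);
translate([220, 0, 0]) cube([220, 1100, 400]);
translate([440, 0, 0]) cube([220, 1100, 600]);
translate([660, 0, 0]) cube([220, 1100, 800]);
translate([880, 0, 0]) cube([220, 1100, 1000]);
translate([1100, 0, 0]) cube([220, 1100, 1200]);
translate([1320, 0, 0]) cube([220, 1100, 1400]);


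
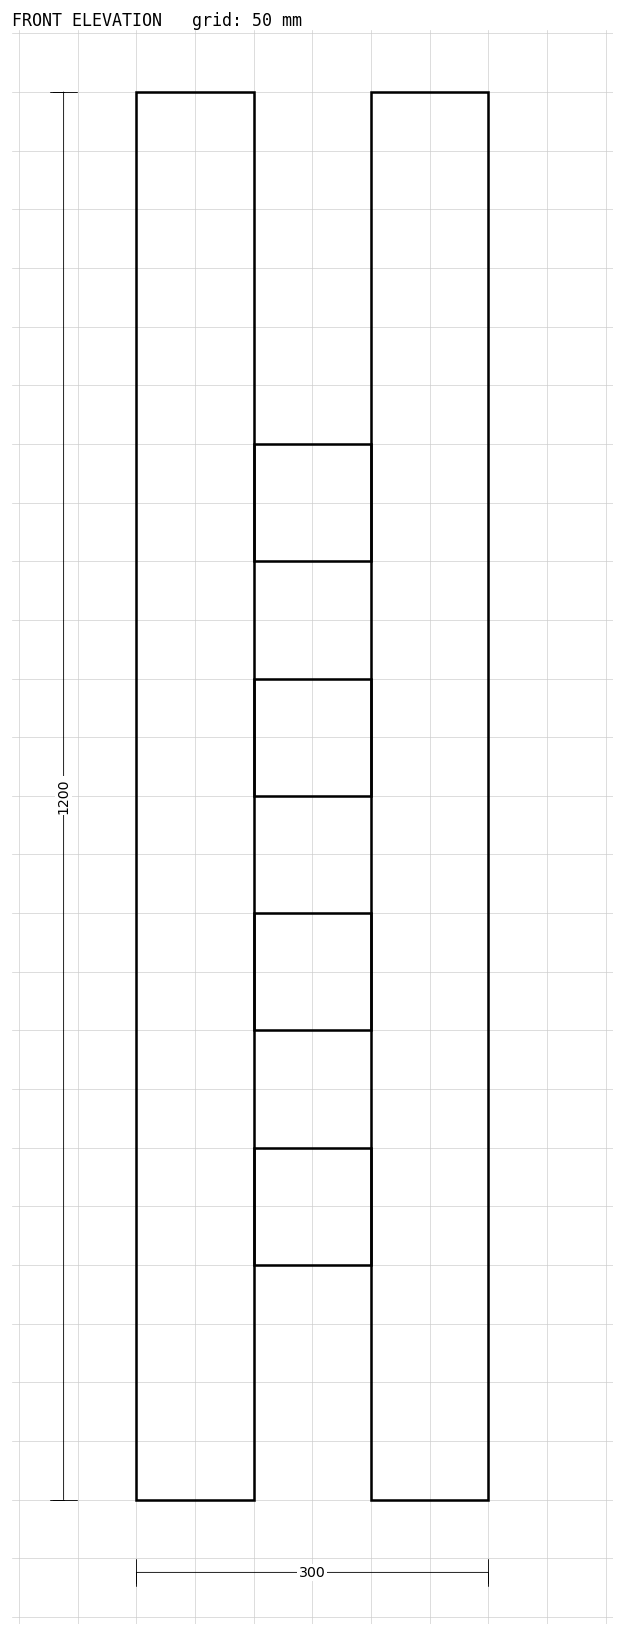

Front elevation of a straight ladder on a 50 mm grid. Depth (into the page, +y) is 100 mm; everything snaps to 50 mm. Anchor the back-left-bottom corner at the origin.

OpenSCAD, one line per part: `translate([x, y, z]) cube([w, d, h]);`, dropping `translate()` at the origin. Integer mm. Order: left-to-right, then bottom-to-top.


cube([100, 100, 1200]);
translate([100, 0, 200]) cube([100, 100, 100]);
translate([100, 0, 400]) cube([100, 100, 100]);
translate([100, 0, 600]) cube([100, 100, 100]);
translate([100, 0, 800]) cube([100, 100, 100]);
translate([200, 0, 0]) cube([100, 100, 1200]);


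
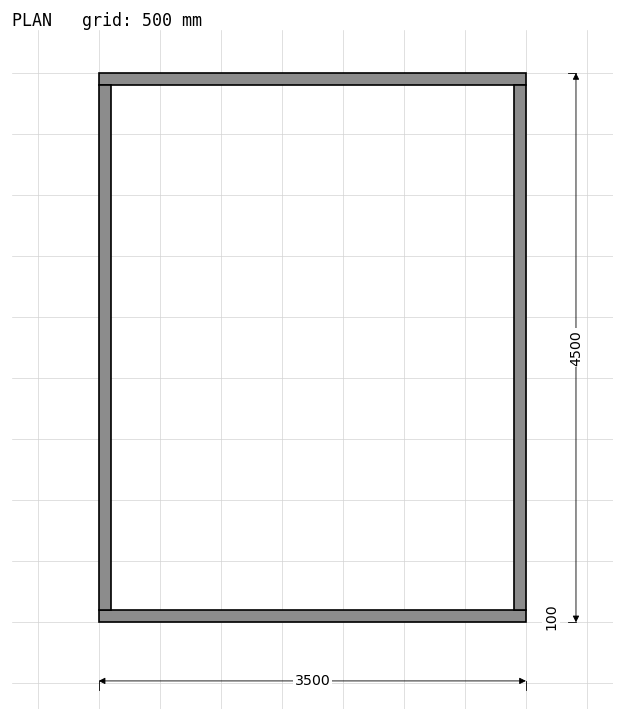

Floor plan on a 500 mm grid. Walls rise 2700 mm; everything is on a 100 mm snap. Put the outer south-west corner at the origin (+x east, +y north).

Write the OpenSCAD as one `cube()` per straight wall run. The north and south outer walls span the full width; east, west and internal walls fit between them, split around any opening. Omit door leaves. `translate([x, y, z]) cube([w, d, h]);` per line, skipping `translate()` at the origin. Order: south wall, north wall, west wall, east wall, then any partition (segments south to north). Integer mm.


cube([3500, 100, 2700]);
translate([0, 4400, 0]) cube([3500, 100, 2700]);
translate([0, 100, 0]) cube([100, 4300, 2700]);
translate([3400, 100, 0]) cube([100, 4300, 2700]);
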